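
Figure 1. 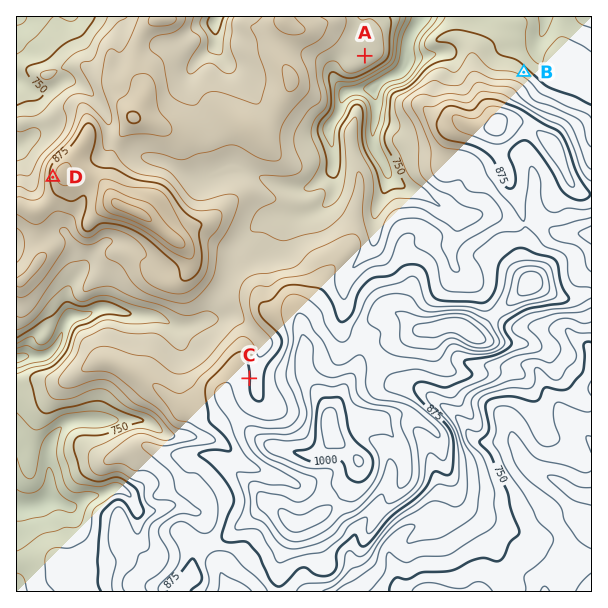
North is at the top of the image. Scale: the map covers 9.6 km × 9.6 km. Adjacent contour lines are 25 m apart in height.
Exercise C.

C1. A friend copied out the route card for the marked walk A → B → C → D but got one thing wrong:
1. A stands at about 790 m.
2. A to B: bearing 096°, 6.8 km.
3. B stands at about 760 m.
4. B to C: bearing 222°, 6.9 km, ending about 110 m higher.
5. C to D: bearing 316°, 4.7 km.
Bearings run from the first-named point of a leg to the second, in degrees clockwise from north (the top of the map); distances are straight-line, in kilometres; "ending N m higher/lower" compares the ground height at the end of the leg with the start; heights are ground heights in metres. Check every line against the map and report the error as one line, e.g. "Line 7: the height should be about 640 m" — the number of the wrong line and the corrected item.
Line 2: the distance should be 2.7 km.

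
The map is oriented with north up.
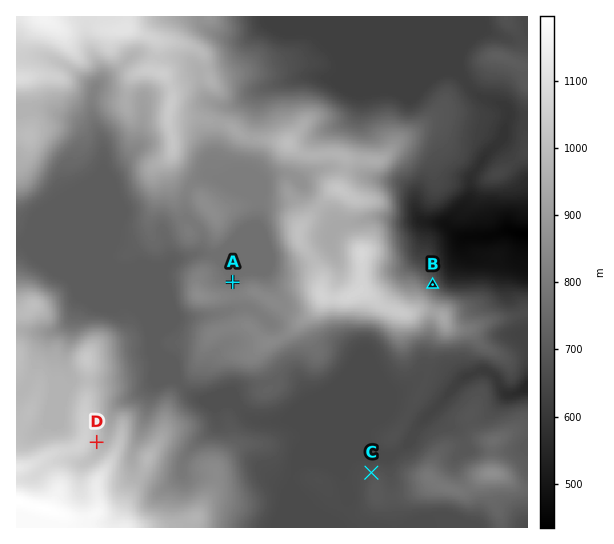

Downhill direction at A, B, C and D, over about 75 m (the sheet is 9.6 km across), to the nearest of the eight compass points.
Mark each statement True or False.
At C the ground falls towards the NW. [True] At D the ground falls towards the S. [False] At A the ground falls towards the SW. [False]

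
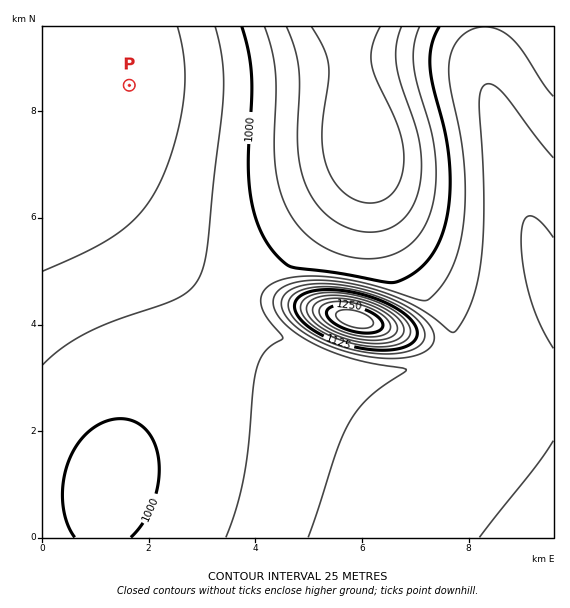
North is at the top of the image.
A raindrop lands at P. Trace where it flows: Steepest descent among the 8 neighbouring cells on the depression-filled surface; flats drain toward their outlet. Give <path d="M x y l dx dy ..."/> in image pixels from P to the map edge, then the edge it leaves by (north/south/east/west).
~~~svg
<path d="M129 85l212 0 2-5 8-16 0-37"/>
exit: north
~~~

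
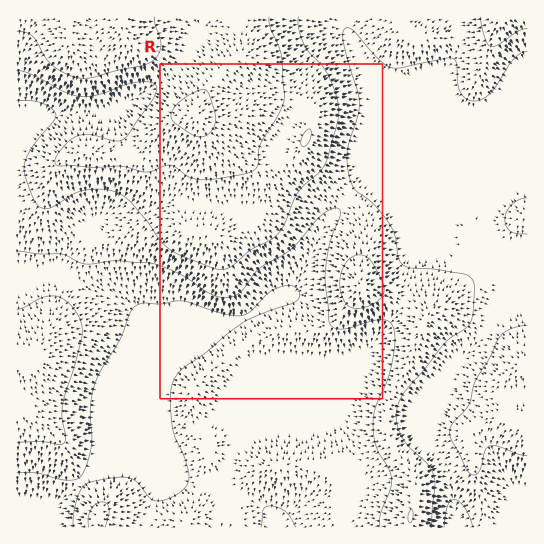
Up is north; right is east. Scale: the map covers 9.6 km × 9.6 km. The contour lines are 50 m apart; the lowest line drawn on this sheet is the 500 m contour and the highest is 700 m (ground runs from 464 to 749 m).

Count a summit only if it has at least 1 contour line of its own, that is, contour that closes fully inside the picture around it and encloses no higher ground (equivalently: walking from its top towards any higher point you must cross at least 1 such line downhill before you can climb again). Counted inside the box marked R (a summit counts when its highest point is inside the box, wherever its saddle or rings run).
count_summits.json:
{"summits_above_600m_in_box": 2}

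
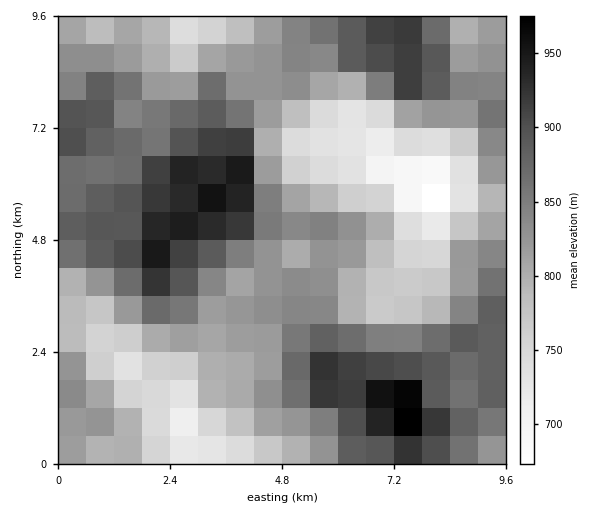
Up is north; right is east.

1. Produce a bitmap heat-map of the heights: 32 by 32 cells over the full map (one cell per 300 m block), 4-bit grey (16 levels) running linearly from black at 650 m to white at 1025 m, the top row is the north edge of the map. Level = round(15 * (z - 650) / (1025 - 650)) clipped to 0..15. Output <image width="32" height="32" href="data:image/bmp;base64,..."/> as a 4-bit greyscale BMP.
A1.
<image width="32" height="32" href="data:image/bmp;base64,Qk12AgAAAAAAAHYAAAAoAAAAIAAAACAAAAABAAQAAAAAAAACAAATCwAAEwsAABAAAAAAAAAAAAAAABEREQAiIiIAMzMzAERERABVVVUAZmZmAHd3dwCIiIgAmZmZAKqqqgC7u7sAzMzMAN3d3QDu7u4A////AHZWZVQzRERVZniamruqiHd3ZnVEMzI0RWZ4mpq8upl3d3d1QzIkRVZ3eJqrzcqah3d3ZUQyRmZ4d4qrze26mZl4dlREM1ZmeImrqr3sqomad3VERENmZneJu7u+65mYmXhkNEREZmZniru7u7upiZlnUzRUVWZmZ5q7qqmaqpmqVlNEVWZXdmeJqpmYiaqqmVZUVWeHZ3Z3iJmIh3iImqlWVGeJl3Z3d3iHdlVVZnmqVlV4mqd2Z3iIh2VFVVZomVZXiKuod2Z3iIdlRVVVZ4lmeZq8uph2d3d3dlVUVWeJiJmqzLqZh3dmaHZlREV4iJqqqry6uZiHZniGZUQ0Z3eaqqq8zLqql3d4h2ZENFZ3mamavMzLu6eIiHd2QyNFZpmZqru7vbuXh3ZVVSIRNGWZmqq7zM3Ll2VUREMhESR1mJmZq8y825ZUREMyEREkdpiImau7q8uFREQzIiIiNHeqmZmZm6y7hEQzMyIzM0V4upmYiKqrqnVEMzMjRERGiKqpiImpmpl2VEMzNFZmV4mpuYeJmJmId3VEM0V4mHiJiJqId3eZd3d3ZVVoq6iIiIeKqHZmmHd3eId3iqu5h3h3iIdmVXiHd4d4mqqrqoZ4d3ZmZlRWdneIeJqqu6l2d3dlZ2VDRVZ3iImqq6uoZnZmZWdlQ0RVZ3iJmqu7qGZ2"/>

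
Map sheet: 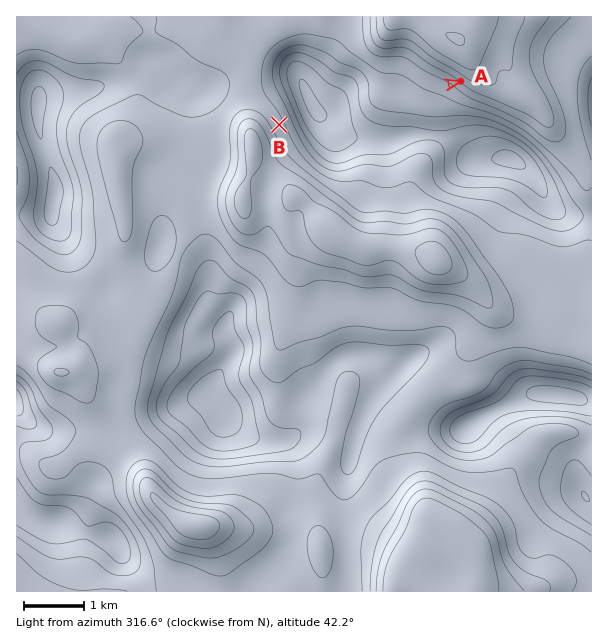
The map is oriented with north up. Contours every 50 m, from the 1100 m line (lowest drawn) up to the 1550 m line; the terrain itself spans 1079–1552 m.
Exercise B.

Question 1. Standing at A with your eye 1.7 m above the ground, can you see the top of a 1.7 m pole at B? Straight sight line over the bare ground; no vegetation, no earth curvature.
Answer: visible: true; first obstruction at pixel None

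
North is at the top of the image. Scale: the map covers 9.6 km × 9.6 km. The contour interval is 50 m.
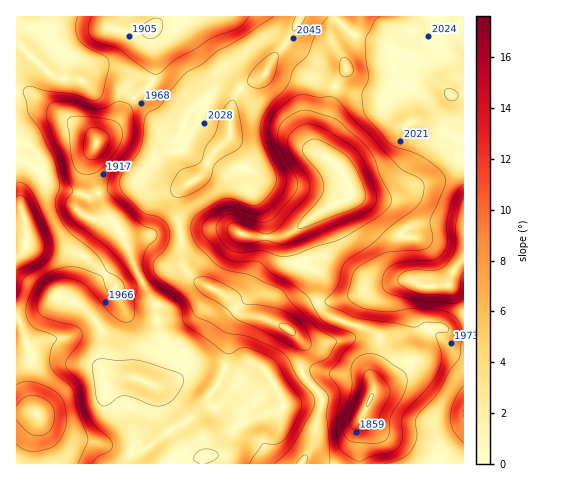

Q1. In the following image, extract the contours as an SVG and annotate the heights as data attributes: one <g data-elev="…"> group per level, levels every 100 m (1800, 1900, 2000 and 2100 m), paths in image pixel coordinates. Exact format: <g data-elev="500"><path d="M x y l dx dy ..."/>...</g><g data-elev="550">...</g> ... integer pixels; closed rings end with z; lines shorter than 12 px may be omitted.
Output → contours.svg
<g data-elev="1800"><path d="M367 407l1-7 4-7 0 6z"/><path d="M298 228l2-7 18-20 5-11 0-8-3-7-14-17-4-7 1-5 3-3 6-4 4 0 24 12 9 8 12 20 4 13 0 6-4 6-8 5-49 19z"/></g><g data-elev="1900"><path d="M200 463l-5-2-1-3 6-7 9-2 8 4 1 2-2 4-11 4"/><path d="M357 443l-6-2-4-2-4-11 1-12 8-28-1-20 3-7 6-5 7-2 8 0 8 3 21 15 3 5 0 8-5 12-11 19-2 17-2 6-4 3-6 1z"/><path d="M102 405l-4-3-2-5-4-28 1-6 4-3 42 0 39 12 5 5 0 7-5 9-6 8-7 4-12 1-21-9-8-1-5 1-11 8z"/><path d="M278 256l-15-5-22 1-10-2-6-4-5-7-4-8 0-6 6-7 8-4 7 1 21 7 11-1 7-5 17-20 4-8 0-7-17-33-2-9 0-8 3-8 7-6 12-6 9 0 28 9 27 24 11 15 6 18 9 18 1 7-3 6-7 7-40 24-47 16-9 1z"/><path d="M84 174l-7-3-4-9-6-38 1-5 5-3 8 0 27 3 8 3 4 4 2 7-1 7-3 8-19 22-7 4z"/><path d="M146 38l-5-6 2-6 9-7 8 0 3 7-4 8-6 4z"/></g><g data-elev="2000"><path d="M78 463l9-21 1-4-11-28-4-21-4-5-14-12-5-7 1-15 6-11-4-4-17-6-5-4-5-10 1-10 7-18 5-8 11-7 14-5 14 1 22 8 3 2 5 14 8 6 5-1 3-11-5-8-12-7-13-19-25-20-9-12-5-16 5-18-5-24-15-33-11-14-6-23 2-4 6-2 15 5 27 3 18 6 6 0 4-3 7-27 1-9-4-5-17-8-9-8-3-12 2-11"/><path d="M329 463l0-17-3-32 2-17-2-5-13-14-3-8 3-5 12-5 4-4 7-13 0-3-20-13-23-22-9-13-5-4-28-13-23-5-12-6-20-20-4-8-1-8 1-7 4-6 24-14 10-2 19 6 7 0 8-4 8-11 4-7 0-7-14-36-2-10 1-10 9-15 17-18 7-19 14-13 8-21 12-17"/><path d="M451 101l-4-2-2-4 0-4 2-2 7 1 4 5-2 4z"/><path d="M273 17l-28 19-28 15-16 14-15 8-14 16-12 17-13 7-2 6-2 19-3 12-17 22-3 10 3 11 16 17 6 4 16 5 8 9 1 8-2 8-4 7-9 8-2 5 1 7 3 6 28 21 12 19 13 6 15 9 25 5 33 16 6 7 10 19 14 17 2 6-1 5-16 30-10 14-13 12"/><path d="M380 17l-6 4-9 19 1 20 3 16-7 19 2 18 26 31 6 3 20 6 12 8 14 12 4 9-16 38 3 18-3 7-9 5-35 2-23 12-6 5-4 4-5 24 3 4 7 5 16 4 17 2 26-4 28 3 7 3 6 5 3 7 1 7-3 25-10 13-12 24-21 23-1 5 2 14-4 11-5 6-5 4-18 5"/></g><g data-elev="2100"><path d="M17 420l12 13 5 2 6 1 6-2 4-4 4-7 1-7-1-7-4-6-4-4-8-3-6-1-6 2-5 3-4 6"/><path d="M290 335l4 0 2-1-4-7-7-4-6 1 2 5z"/><path d="M17 271l21-12 5-6 2-7-4-14-13-29-6-7-5 0"/><path d="M463 197l-3 7-4 19-1 26-8 15-5 4-7 2-21 0-8 1-6 3-2 6 4 6 15 7 35 3 4-2 3-3 2-14 2-5"/></g>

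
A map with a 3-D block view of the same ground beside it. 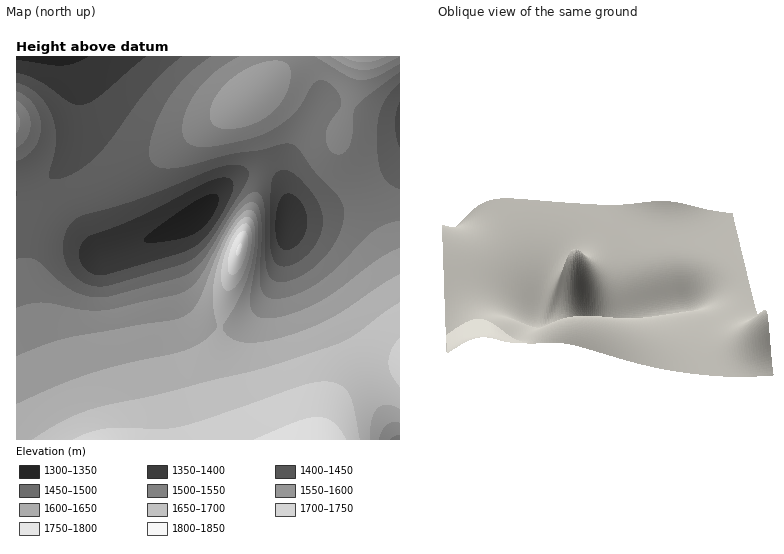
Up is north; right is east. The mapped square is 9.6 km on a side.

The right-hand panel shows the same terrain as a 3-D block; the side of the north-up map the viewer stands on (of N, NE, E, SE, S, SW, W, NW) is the N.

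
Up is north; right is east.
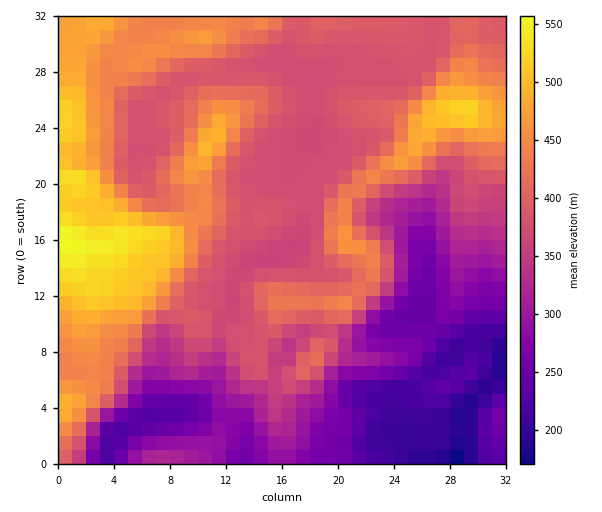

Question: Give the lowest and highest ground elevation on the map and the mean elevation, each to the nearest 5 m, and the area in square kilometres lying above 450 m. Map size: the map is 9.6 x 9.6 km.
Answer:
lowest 165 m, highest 560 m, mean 375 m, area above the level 17.1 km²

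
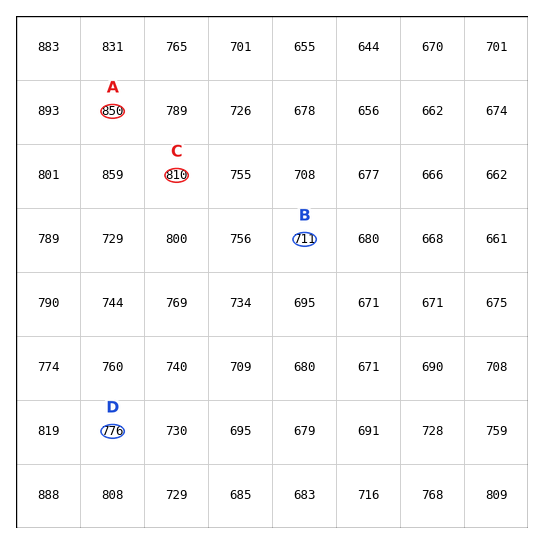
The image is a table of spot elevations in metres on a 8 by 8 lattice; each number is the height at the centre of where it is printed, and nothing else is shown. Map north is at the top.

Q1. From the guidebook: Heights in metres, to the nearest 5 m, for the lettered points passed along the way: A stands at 850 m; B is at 710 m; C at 810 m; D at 775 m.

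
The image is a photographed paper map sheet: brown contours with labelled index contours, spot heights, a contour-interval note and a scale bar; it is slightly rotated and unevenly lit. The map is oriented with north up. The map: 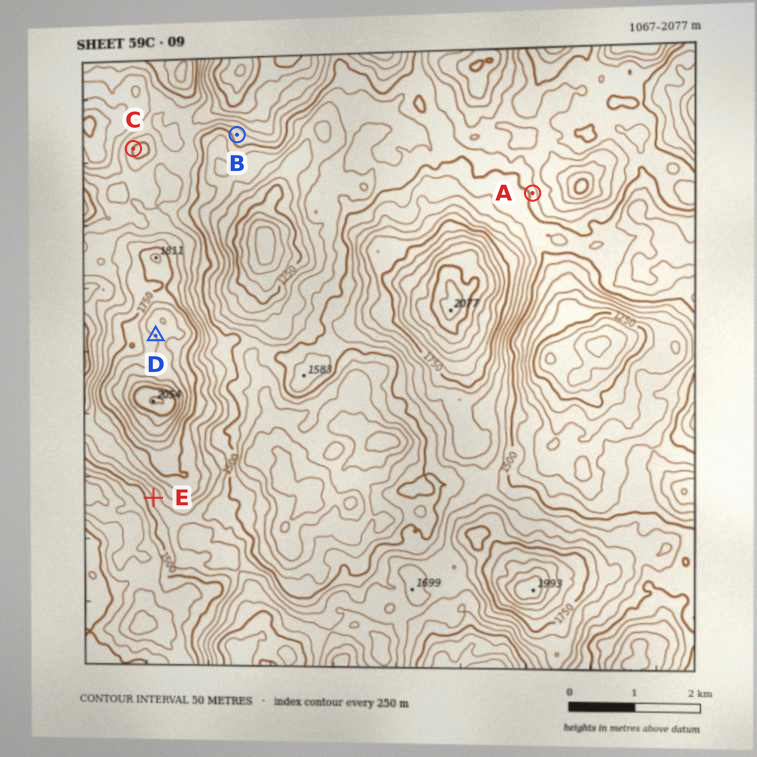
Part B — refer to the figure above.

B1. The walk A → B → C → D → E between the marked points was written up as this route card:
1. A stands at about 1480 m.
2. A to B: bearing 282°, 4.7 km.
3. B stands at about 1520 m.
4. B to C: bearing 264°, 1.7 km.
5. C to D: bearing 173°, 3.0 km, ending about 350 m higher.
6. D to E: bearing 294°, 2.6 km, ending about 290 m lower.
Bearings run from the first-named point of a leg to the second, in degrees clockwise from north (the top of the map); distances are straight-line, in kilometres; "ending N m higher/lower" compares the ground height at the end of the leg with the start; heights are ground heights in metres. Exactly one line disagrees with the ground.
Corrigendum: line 6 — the bearing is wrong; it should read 181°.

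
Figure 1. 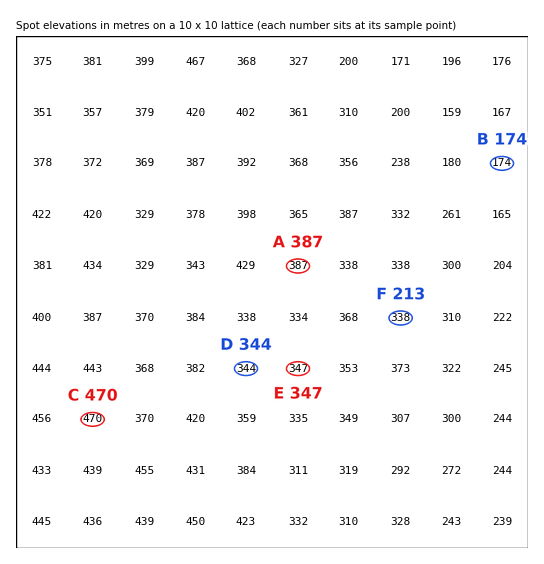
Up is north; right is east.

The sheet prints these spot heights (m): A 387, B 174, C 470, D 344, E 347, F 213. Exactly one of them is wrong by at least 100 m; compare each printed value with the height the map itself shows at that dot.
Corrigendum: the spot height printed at F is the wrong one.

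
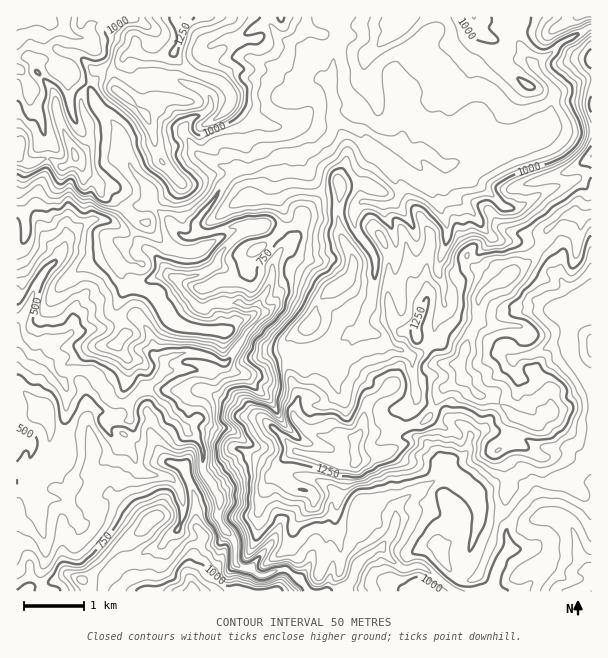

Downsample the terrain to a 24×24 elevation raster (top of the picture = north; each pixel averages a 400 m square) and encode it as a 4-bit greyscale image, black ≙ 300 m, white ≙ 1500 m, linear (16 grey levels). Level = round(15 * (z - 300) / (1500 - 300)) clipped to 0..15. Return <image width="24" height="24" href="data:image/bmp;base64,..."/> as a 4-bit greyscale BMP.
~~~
<image width="24" height="24" href="data:image/bmp;base64,Qk2WAQAAAAAAAHYAAAAoAAAAGAAAABgAAAABAAQAAAAAACABAAATCwAAEwsAABAAAAAAAAAAAAAAABEREQAiIiIAMzMzAERERABVVVUAZmZmAHd3dwCIiIgAmZmZAKqqqgC7u7sAzMzMAN3d3QDu7u4A////AFZ4iJqHdnZ4iJmaq0RXd3h2eIh3iZmZq0RFeGdXiYiHiZmaqjNEV3ZIqqmHiZmqqjNERFVIu7upiImqqjM0NFRpvN3cqZu7ujMzNDNovN3cy6vMyjMzIyNZrMvczMzd2zIiIjRGe7rNvd3MyiEjQyI0eqqrve28uhIkVERUeqmavN3MqiM0VWVUSLqau83LqjREZlRFRququ87bqkNWZlVWVoqqqs3tu1RGd2ZWZXqaqru9zGVWeGZmZnmZmYmr3Xd5h5hod3mIh3iavJmpiKhmd3mHZmeJrKm5ipd3dmd2Znd3epmZm5mYd3Znd3d3eYmZu7qpd3Z3d3d4eoiKuqqpd2Z3d3iIioiJu8qZh3eHd4iIm3eIqsupiHd4h4mJqg=="/>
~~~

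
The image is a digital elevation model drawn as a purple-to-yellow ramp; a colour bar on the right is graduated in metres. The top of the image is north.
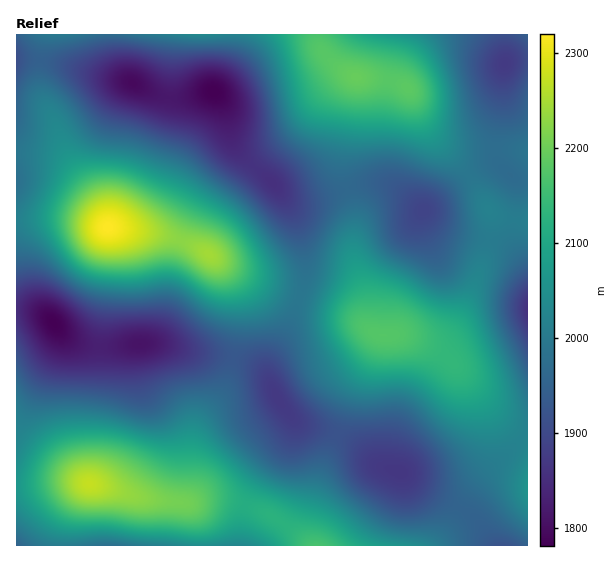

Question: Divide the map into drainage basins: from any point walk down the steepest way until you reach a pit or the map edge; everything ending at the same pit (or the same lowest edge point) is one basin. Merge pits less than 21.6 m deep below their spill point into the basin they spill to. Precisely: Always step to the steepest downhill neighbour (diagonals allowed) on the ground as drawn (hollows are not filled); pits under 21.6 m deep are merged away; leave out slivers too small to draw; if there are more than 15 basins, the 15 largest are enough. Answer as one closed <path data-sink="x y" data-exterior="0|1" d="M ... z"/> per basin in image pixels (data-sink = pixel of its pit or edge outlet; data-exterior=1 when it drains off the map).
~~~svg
<path data-sink="54 323" data-exterior="0" d="M61 218l-45 3 0 264 66-3 60 16 43 4 4-7 3-12 0-30 4-22 7-14 21-26 9-30 6-29 0-31-6-17-8-13-12-14-12-8-22-10-26-6-48-6-23-6z"/><path data-sink="214 92" data-exterior="0" d="M317 34l-142 0-3 14-3 49-10 39-12 31-16 32-11 17-11 11 44 6 26 6 22 10 22 16 28 14 31 14 63 20 22 16-3-36-11-37 2-40-12-45 1-23 7-29 5-42-21-12-12-13-6-11z"/><path data-sink="399 472" data-exterior="0" d="M405 335l-26 1-4 12-24 44-12 39-14 29-17 59 0 17 5 10 120 0 16-18 24-40 18-18 8-4 7 0 22 9 0-35-35-29-28-35-19-19-17-11z"/><path data-sink="277 397" data-exterior="0" d="M221 262l-2 2 13 17 7 20-2 40-12 47-22 29-7 14-4 22-1 36-4 11-6 3 40-4 36 10 30 17 24 20-4-18 12-48 20-49 12-39 13-23 16-34-9-4-26-18-76-26z"/><path data-sink="423 211" data-exterior="0" d="M357 77l-13 71-1 23 12 45-2 40 11 37 1 28 6 10 10 4 28 0 14 4 18 0 6-4 8-8 21-44 13-47 2-23-22-37-42-51-18-36-6-4-17-6z"/><path data-sink="505 64" data-exterior="0" d="M527 34l-209 0-1 7 6 11 26 22 9 4 28 1 21 8 20 38 42 51 19 33 5 5 9 4 25 3z"/><path data-sink="133 83" data-exterior="0" d="M174 34l-128 0-2 3-5 38 4 25 13 24 7 23 9 18 25 38 12 24 11-11 11-17 16-32 12-31 10-39z"/><path data-sink="527 309" data-exterior="1" d="M491 213l0 16-8 34-12 33-16 31-8 8-6 4-32-2 37 20 19 19 28 35 34 28 1-218-21-2z"/><path data-sink="17 545" data-exterior="1" d="M221 499l-16 0-18 5 8 7 2 5 5 30 107-1-10-10-24-17-18-9z"/><path data-sink="107 545" data-exterior="1" d="M90 483l-9 8-12 20-6 18-1 17 139-1-2-25-4-9-6-6-8-3-39-4z"/><path data-sink="502 545" data-exterior="1" d="M506 466l-7 0-8 4-11 10-16 21-15 27-15 18 94-1 0-69z"/><path data-sink="17 60" data-exterior="1" d="M45 34l-29 1 0 117 26 2 16 4 18 17 9 11 0-2-13-19-9-18-7-23-15-28-2-21z"/>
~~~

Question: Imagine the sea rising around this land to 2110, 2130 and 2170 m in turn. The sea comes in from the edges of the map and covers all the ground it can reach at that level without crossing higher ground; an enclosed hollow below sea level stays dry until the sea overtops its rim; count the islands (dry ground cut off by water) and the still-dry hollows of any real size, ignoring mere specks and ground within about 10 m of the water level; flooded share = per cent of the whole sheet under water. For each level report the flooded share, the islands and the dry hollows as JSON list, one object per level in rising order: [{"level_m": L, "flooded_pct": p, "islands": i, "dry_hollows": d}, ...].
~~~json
[{"level_m": 2110, "flooded_pct": 79, "islands": 2, "dry_hollows": 0}, {"level_m": 2130, "flooded_pct": 83, "islands": 3, "dry_hollows": 0}, {"level_m": 2170, "flooded_pct": 91, "islands": 3, "dry_hollows": 0}]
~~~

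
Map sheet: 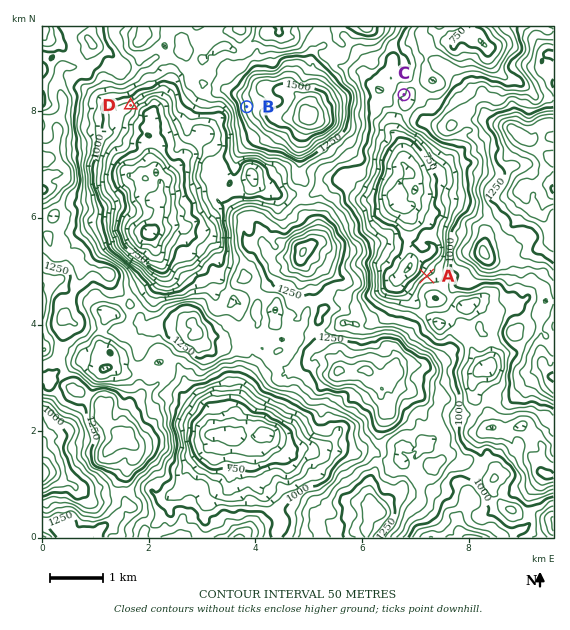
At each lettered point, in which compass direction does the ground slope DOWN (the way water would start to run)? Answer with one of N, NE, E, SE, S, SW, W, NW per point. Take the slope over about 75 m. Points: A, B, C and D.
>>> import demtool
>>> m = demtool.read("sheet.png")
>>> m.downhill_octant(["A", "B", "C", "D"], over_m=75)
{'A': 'NW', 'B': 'W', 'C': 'SE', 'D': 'SE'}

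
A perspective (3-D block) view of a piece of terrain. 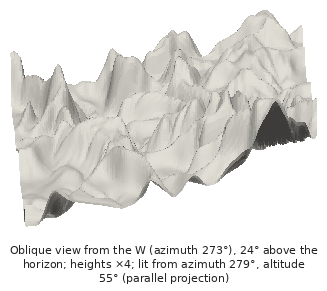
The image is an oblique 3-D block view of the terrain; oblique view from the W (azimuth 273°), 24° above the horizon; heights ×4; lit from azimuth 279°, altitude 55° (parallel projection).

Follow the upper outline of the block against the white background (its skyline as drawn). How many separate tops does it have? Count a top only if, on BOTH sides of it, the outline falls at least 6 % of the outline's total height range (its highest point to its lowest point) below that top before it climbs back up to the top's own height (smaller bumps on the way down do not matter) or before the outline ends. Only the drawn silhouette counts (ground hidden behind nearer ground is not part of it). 5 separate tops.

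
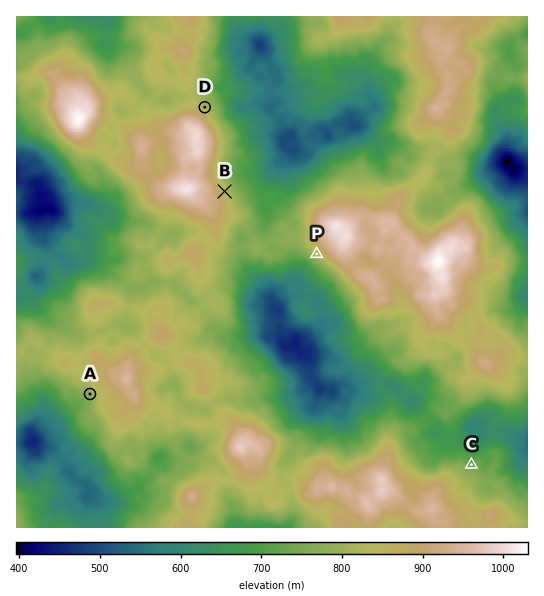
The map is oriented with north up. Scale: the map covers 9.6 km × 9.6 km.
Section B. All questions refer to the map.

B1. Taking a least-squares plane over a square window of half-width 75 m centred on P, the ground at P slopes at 27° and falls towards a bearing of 226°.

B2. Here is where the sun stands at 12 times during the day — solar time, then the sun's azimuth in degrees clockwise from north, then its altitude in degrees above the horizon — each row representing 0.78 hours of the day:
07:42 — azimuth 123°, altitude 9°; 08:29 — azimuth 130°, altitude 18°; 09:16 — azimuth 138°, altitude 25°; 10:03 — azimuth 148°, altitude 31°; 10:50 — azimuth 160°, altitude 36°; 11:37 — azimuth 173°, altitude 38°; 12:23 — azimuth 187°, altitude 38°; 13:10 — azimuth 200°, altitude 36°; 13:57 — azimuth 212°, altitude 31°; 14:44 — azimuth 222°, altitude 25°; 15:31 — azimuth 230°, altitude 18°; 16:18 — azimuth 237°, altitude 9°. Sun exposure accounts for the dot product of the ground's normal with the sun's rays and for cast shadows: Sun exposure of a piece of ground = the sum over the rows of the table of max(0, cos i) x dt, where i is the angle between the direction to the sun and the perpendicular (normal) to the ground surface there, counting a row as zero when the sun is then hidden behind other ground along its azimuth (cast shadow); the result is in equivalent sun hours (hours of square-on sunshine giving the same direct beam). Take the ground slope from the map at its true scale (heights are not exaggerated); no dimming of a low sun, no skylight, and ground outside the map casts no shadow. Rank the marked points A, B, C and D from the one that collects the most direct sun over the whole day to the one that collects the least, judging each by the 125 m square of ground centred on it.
A > B > C > D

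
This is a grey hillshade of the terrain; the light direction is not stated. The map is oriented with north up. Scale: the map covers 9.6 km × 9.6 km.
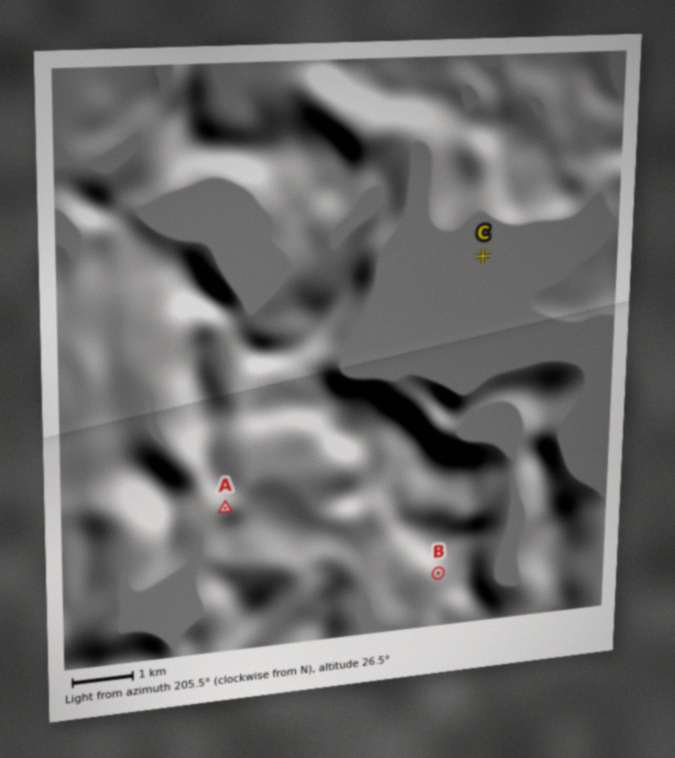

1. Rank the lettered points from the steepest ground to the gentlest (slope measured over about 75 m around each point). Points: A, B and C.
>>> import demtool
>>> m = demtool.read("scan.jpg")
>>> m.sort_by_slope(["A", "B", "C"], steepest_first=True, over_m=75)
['B', 'A', 'C']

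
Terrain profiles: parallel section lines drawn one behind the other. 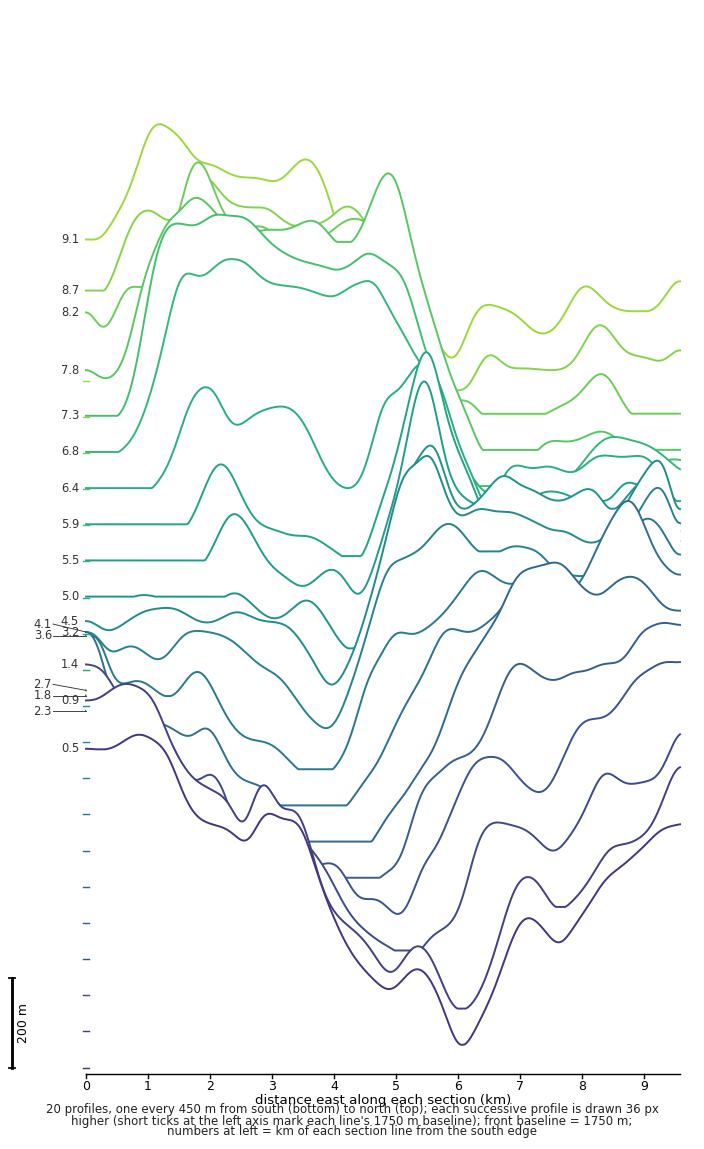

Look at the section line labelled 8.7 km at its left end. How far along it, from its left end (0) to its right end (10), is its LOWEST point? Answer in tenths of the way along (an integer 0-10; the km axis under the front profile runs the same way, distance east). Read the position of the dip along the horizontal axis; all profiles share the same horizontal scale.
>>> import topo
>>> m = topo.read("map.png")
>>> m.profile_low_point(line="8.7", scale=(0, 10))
6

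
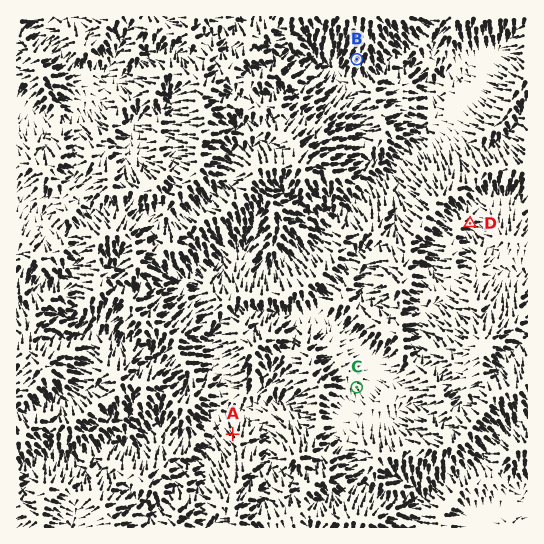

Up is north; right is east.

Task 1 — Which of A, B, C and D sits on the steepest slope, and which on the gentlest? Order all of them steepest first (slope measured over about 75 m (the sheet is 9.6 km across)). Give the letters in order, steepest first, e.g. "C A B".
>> B A D C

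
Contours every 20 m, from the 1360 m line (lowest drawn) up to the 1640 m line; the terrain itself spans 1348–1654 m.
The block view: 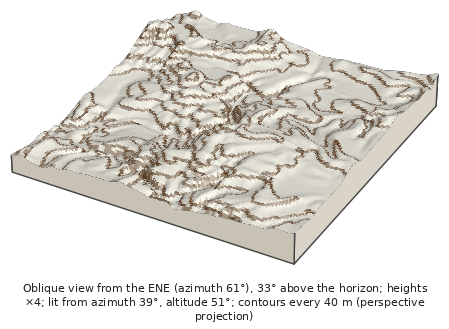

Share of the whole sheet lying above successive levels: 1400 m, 90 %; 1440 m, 81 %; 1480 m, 64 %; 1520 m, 41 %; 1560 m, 25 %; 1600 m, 9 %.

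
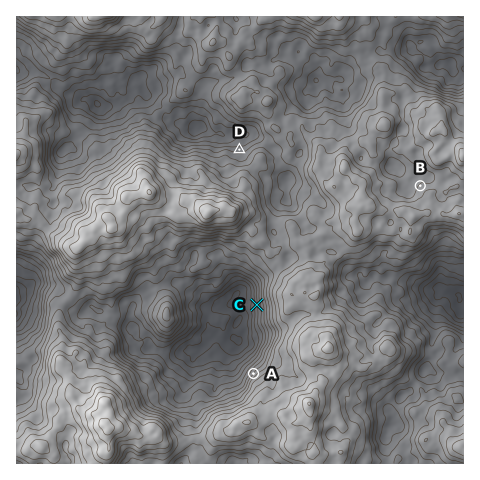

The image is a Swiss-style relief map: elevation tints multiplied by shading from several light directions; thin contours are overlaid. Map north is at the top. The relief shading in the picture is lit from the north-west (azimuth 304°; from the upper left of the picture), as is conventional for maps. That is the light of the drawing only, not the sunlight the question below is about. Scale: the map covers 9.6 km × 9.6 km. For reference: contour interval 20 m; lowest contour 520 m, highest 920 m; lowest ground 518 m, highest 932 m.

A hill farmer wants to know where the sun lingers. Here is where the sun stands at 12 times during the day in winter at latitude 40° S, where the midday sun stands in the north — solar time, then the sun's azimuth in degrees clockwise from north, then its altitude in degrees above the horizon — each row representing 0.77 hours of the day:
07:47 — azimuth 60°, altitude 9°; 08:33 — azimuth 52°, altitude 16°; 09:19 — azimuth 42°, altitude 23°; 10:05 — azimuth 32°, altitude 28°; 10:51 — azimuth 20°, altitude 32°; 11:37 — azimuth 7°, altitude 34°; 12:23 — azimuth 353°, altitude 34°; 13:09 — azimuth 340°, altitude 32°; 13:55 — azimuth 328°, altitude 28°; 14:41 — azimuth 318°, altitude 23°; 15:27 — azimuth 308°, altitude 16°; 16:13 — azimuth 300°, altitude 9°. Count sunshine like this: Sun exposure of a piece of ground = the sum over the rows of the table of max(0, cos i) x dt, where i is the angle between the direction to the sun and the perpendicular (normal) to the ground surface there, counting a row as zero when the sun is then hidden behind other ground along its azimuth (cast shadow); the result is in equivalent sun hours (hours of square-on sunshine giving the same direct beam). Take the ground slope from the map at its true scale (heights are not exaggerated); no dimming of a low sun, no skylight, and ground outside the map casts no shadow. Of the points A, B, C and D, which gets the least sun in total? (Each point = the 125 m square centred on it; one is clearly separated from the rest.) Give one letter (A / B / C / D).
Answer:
C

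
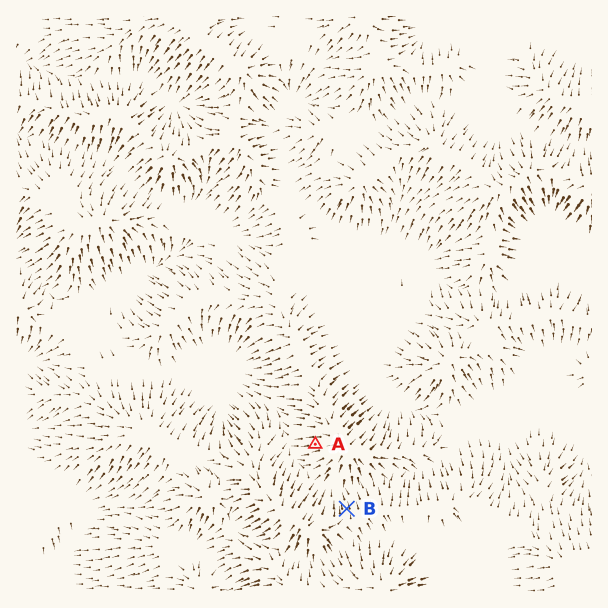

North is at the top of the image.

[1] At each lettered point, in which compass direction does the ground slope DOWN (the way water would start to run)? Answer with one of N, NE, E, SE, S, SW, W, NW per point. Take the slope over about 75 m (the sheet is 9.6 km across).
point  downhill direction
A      W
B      N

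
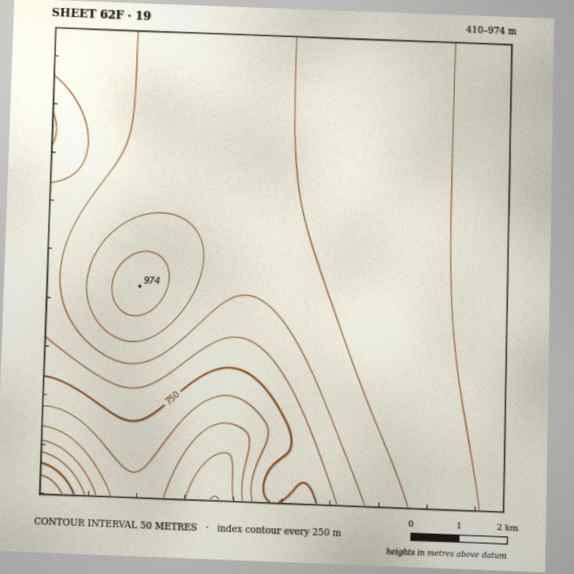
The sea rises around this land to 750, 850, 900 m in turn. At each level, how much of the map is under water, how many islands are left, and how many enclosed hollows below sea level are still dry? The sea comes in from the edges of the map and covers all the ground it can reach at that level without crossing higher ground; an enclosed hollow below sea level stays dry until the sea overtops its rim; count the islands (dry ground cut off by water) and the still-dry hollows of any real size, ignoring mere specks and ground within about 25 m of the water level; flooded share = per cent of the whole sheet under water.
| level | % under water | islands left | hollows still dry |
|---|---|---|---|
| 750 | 12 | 0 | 0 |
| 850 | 28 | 0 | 0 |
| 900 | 56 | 1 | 0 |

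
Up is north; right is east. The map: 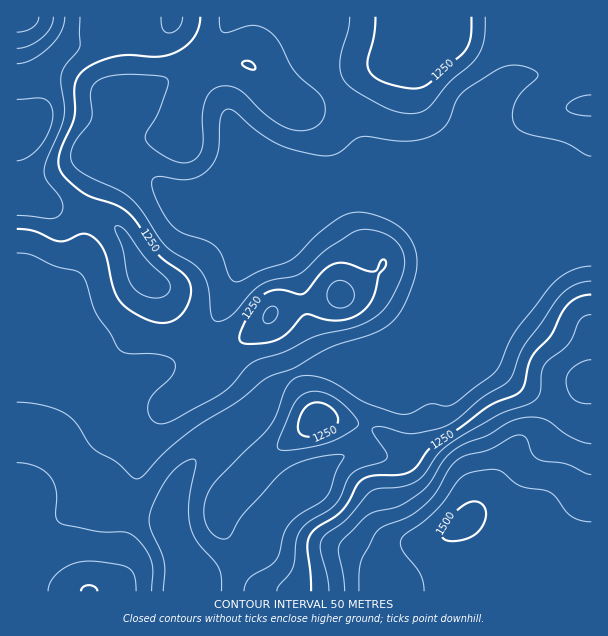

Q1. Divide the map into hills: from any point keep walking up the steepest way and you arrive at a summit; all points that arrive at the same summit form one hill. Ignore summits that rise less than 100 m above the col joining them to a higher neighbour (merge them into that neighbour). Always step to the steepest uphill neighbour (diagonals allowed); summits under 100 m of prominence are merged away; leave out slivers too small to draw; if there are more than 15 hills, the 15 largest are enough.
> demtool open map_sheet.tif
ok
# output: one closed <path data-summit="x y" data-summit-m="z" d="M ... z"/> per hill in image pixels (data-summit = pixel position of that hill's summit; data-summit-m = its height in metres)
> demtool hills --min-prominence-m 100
<path data-summit="17 17" data-summit-m="1471" d="M321 16l-305 1 0 414 28 8 15 9 22 30-1-11 28-36 10-29 8-13 15-15 36-13 25-22 21-31 16-36 57-25 19-21 27-18 11-3 13 0 24 7-28-63-8-29-29-42 0-40z"/><path data-summit="465 522" data-summit-m="1516" d="M591 259l-9 0-16 5-251 104-15 2-21 12-19 26-11 12-33 20-28 27-12 21-6 19-1 15 3 12 15 32-3 25 407 1z"/><path data-summit="341 294" data-summit-m="1320" d="M366 205l-13 0-20 7-18 14-19 21-30 12-30 16-13 33-21 31-25 22-36 13-15 15-8 13-10 29-28 36 2 10 8 10 24 11 9 12 39 7 6 3 8-32 12-21 28-27 33-20 11-12 19-26 21-12 15-3 51-21 21-10 15-13 10-17 10-25 0-33-6-14-14-14-22-12z"/><path data-summit="447 17" data-summit-m="1297" d="M521 16l-199 1 3 21 0 40 29 42 8 29 28 63 12 8 14 14 6 14 2 24-7 26 11-11 6-12 82-195 4-24z"/><path data-summit="89 591" data-summit-m="1253" d="M18 432l-2 0 1 160 167-1 3-25-20-48-44-8-9-12-24-11-31-39-15-9-15-6z"/>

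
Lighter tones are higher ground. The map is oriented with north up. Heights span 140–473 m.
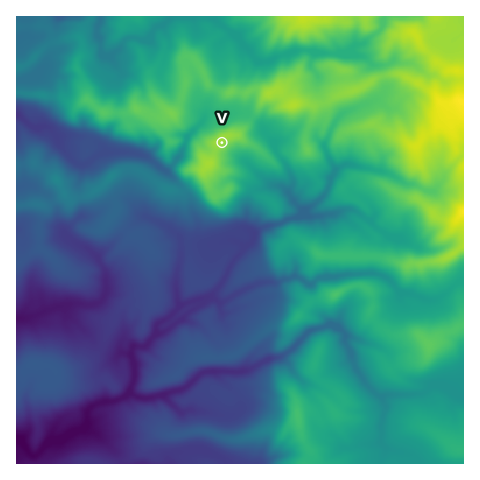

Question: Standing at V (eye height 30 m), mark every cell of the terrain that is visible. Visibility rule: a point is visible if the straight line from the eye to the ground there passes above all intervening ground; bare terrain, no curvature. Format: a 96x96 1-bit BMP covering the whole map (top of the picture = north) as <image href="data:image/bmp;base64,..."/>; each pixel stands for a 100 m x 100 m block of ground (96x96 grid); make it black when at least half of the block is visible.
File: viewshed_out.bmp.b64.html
<image width="96" height="96" href="data:image/bmp;base64,Qk2+BAAAAAAAAD4AAAAoAAAAYAAAAGAAAAABAAEAAAAAAIAEAAATCwAAEwsAAAIAAAAAAAAA////AAAAAAAf//8AAAAADD4B/gAH///AAAAAAFwB+AAD///gAAAAAAABwD8A//+AAAAAAeABgD8AP//gAAAAAMABwD8AD//4AA+BgIABwH8AAHwf+H/xwAAB4P8AAD3/////wAAB//8AAB//////+AAB//8AAB//////+OAB//wAAA//7///+P+J//AAAA//gP////4N/8AAAAfgAP////5/8ACAAAOAH///////gADAwAGAD///P//8AADP/QGAA///P//4AADv/8/gAHH//j/wAAD///++AAD//D/4AAD//D8f4AA/+AecAAD/8AAf8AAf/AMfgAD/8AAf+AAH/wIf8AD/4AAP/AABnwAc/gD/wAAP//wAD4AA/wD/wAAP//8AA4AA/wD/gAAD//+AAcAA/4D/AAAB///jgMAAP4D/AAAAeP/xwOABv+D+AAAAED/5wAAD//D+AAAAAAP+wAAH//z8AAAAAAD/wAAH///4AAAAAAB/4AAAH/8IAAAAAAA/+AAQD/8AAAAAAAA//AAQD/6AAAAAAAAf/AAYD8CAAAAAAAAf/gAYAACAAAAAAAAf//AAAADAAAAAAAAf//gAAADAAAAAAAAP//44AADAAAAAAAAGGH/8AADAGAAAAAAAAAAAMADAeAAAAAAIAAAAMADg/AAAAAAOBgAAcADg+AAAAAAPBwAA8gDx+AAAAAAPhwAD/+Dz+AAAAAAPh/////j/8AAAAAAPz/////7/4AAAAAAP/////8f/wAAAAAAP/////+HvwAAAAAAH///9//DPwIAAAAAH////j/jPw8AAAAAB////z/w+D8AAAAAAH///z/wGH8AAAAAAA///z/4CHMAAAAAOBwP3x8+DHOAAAAAPB8B358/+HfAAAAAfmHBv///8HfAAAAA/3D///h+QP/gAADA//h///D8APfwAADx//w///n8Aef4AAH//34///w8AfR8AAHZ/T4//PweA/w+AADD/j4f/+wOb/w/AAL//jwP/+wOf/8/gAf//HgB//gOf//+AAP//PAAd/gEf/wAAAP/+PgA5/AAf/AAAgf/8fgB5/AAf4AAAwf/4/gD7/AA/gAAA4//x/A7//AB/AAAA8f+D/B7/9gR/AADp8P8D/A//5gxwAAD7/eMD/k//5/wAAAD3/+AD/8f+x/wAADH///hj/+P4T/gAAD///////2H8D/sAAD5//////yD8P/8AABh5////8yB///8AAcBzP///8B///+8AAYBDH///4B/f/+IAAQAGH///wA/H/8AAAAAEH/A4gAeB/8AAAAAED8AAAAAwfkAAAAAED8AAAAAQeAAAAAAMH8AAAAAA4B8ABAAIH+AAAAAAAH4ABAAAHyAAABgAAPAABAAwHiAAAAAAH8AABgAwHHAAAAAAH8AAAAAwAHAEAAABPwAAAgAAAHgPwAADfgAAAwwAAHgf/AAD/gAABwYAAHg//4AD/AAAAwPgAPg//4A7+AAAA4PwAMd////78AAAAYPwAA////9hwAAAAIHwAB///+RggAA="/>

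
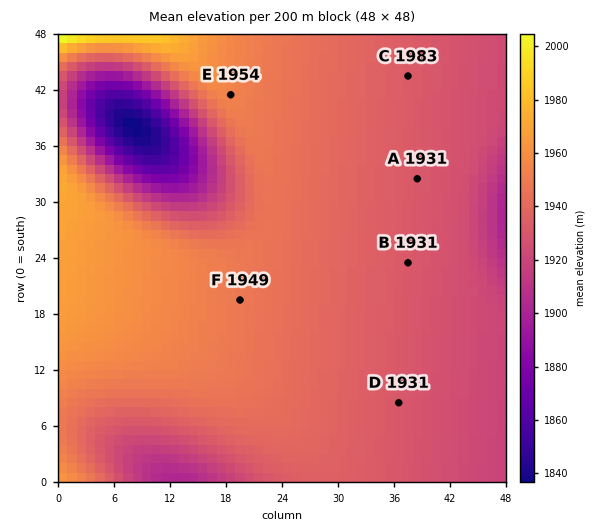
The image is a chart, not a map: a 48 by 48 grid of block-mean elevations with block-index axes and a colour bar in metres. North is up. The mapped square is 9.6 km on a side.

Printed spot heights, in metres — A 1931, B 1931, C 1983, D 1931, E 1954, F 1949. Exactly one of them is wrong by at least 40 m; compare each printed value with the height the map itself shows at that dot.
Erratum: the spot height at C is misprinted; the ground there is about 1933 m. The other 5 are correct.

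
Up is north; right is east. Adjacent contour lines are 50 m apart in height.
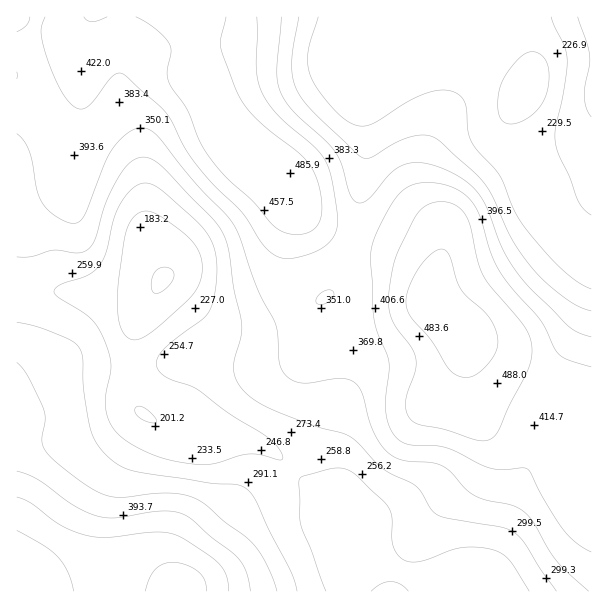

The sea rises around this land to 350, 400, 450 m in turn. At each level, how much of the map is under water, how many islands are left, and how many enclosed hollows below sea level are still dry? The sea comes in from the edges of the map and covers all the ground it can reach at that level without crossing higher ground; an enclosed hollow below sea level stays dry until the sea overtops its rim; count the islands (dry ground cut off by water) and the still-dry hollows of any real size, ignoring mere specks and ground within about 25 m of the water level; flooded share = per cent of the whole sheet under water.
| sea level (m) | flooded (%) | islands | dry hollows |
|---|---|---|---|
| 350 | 53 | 0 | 0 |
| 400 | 71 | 0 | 0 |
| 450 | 86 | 1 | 0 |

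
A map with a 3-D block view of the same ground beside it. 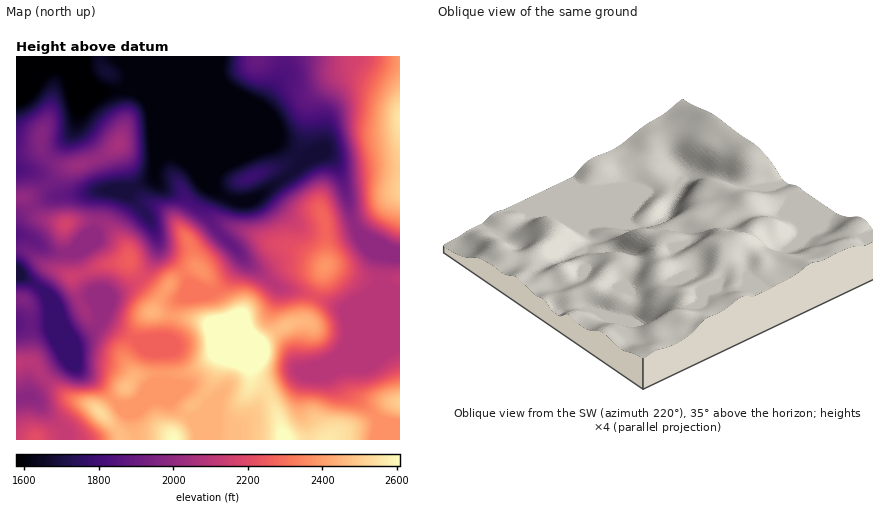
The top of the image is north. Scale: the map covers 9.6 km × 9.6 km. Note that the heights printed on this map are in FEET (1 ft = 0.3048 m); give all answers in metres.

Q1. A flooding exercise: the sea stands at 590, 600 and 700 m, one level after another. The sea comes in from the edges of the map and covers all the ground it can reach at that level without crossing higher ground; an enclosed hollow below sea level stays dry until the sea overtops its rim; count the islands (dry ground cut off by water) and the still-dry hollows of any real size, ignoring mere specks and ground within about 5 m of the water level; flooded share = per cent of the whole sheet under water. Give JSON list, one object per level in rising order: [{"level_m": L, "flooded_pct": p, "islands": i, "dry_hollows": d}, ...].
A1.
[{"level_m": 590, "flooded_pct": 36, "islands": 1, "dry_hollows": 0}, {"level_m": 600, "flooded_pct": 38, "islands": 1, "dry_hollows": 0}, {"level_m": 700, "flooded_pct": 74, "islands": 1, "dry_hollows": 0}]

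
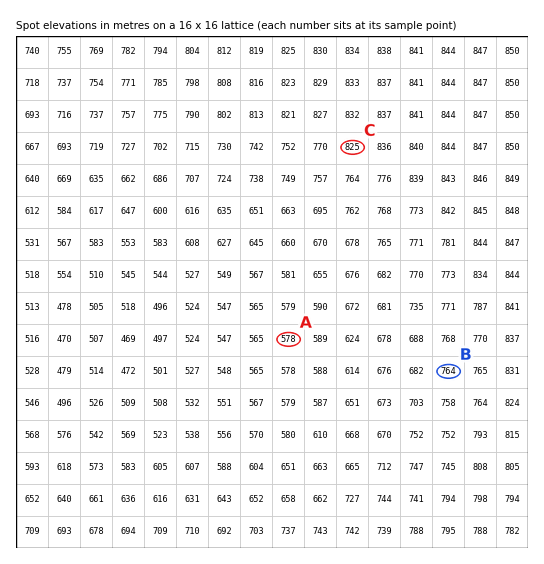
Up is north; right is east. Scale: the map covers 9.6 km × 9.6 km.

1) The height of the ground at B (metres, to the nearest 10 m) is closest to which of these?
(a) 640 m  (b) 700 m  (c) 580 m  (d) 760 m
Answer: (d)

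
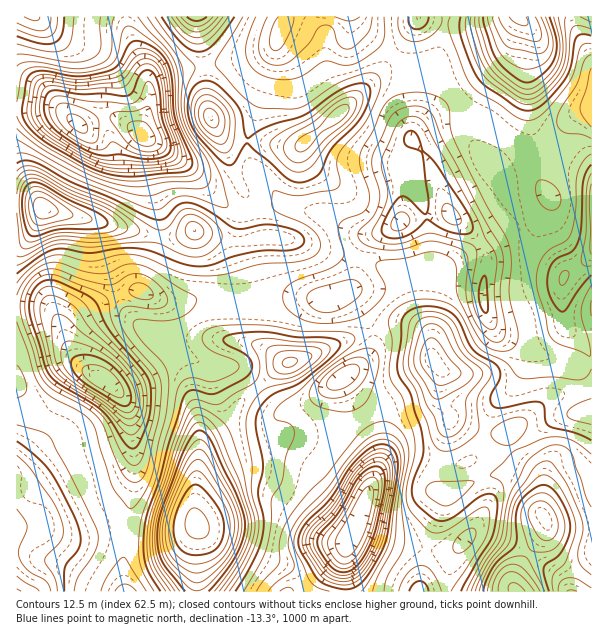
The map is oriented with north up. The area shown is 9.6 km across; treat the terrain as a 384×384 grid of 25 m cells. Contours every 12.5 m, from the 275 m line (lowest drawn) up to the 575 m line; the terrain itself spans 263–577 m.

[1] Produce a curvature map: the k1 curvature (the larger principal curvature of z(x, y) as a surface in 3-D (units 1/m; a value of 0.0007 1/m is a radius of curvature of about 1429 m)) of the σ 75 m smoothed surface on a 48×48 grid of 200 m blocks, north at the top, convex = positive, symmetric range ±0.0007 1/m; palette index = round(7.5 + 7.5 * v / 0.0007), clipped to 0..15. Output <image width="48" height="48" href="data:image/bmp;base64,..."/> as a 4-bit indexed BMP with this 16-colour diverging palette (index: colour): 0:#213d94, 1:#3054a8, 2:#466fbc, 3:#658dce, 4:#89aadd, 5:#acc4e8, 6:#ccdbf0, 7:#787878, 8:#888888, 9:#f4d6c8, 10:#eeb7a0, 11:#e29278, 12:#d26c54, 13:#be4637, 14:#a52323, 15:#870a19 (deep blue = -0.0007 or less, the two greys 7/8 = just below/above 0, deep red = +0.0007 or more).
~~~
<image width="48" height="48" href="data:image/bmp;base64,Qk32BAAAAAAAAHYAAAAoAAAAMAAAADAAAAABAAQAAAAAAIAEAAATCwAAEwsAABAAAAAAAAAAlD0hAKhUMAC8b0YAzo1lAN2qiQDoxKwA8NvMAHh4eACIiIgAyNb0AKC37gB4kuIAVGzSADdGvgAjI6UAGQqHANu5h4mIiIrduIeIes3d7KicqIm8zcqXm5iZh4iJmZvLyYiJnOt2rtmal4iL3KmIq3eIiIiIm8y6y5iJvcdDWuuZl3iK3amZmHiIiIiIm92qzamJvIVFZ92oiHd4vLq6h4iJmYiIiu2pvbqYu3Vmds+4mXdmi6rLmIiZiIiImv6ZrLuYvJeId6+4mod3jLrLqYiZiHiIid+pvLqYrMqod5/Zmqh3i8vKmHiYiHiIiL/KvKd3is3Id376qaqHi8zJh3iYiIiIh4/rupd3ia3pZWv8mZupmqzJh4mIiImYd339uJmIiJv8VWr9mImqmIy4iJmIiImYd4v+p4mIh4nflmncqHd4iJqoiYiIeJqYiIr/p4iIh4i+2Ym7qYd4iIm6qYiIiKuYiInvqIiIiIiL3KqoqpiIiIiamIiIibypmYjvqJh4iIiJvLuXm6mZqpiIiHeInO2oiojtmahniImYmZmIqqmImql3d4ib79p2e5namrp3iJmqmId5upl3eJqYd5vO64hleprIeb23iZh5qodoyomHd4iZmazKh2ZmmqqoZ4rcqpdWipmIu6qpmIiIic2Wd2Znq7mId2ad/rhmaImqy83tuHeIeMx2eHd5zKiIh2ec///ZiYiby7qJqYeHeduIiImbyoiJq8zdut//yoeLy6hmiYiIm8mIiZmsuYiZu7upd4mruYeLy6iHiYiaq7d4iJq8upiIiIiIiId4mZmsy6l3ioeKqqZnd4m7mIiIiIiIiHZ3iImqqrlnmoebmpVWeIm5Z4mIiIiIiHd3d4iIiapoqoibmqZWiZqXV5mHiIiIiHeHd4iIiKp4qoirq7d4mpmIeIiIiId4iIiIiJmIiKp3moibrOiIiZh3d4iZmId3iImZmruqmaqHi4iavfxleZh3iZmqmZmYmqmZmqq7qruni5iHjP+WeZrN3cvMu7zMzKmIiYZ5qYmoqoiHeM/c3///26vduXiZmYiImoVZt2eKqYiHd7////7Kh3vamHiIiHeIm5ZqtmebmIiHeM//26mIh4upiImHiHeImqmbmHiqmId3eO/pd4iaq7qZmZmIiYiZmpmaiIm5iId3if+neaqqvcuqmqh4mpmYmYiJiImpiIiIityYvJd5mJmJrJd4m6mHmWeJh4qoiIiIirusuGepZGmpzpiavLh3iXiIiJqYiIiIicy5dnrHRFm7/pmrvet3iYh3iamIiIiIisp2ZnynZ4m+/IiZmu/ZiIdmiaiIiIiIm7hmZpqHeavP+5iIh47/qIh3iZiHeJmIm7hWaJiKmJvf6ph4d3jf6YiYmYiHebqIirhmiYecl33uyId4h3ic/JmZmIiIeduYiqlnmonKZn7bqHiJmIiIrKiIiIiZm8ypmZqs3dzIVI7KmImYiIiIiZiIiIiZu6zKl5q8zMy6h6y6h4mGeImXeJiId3iKuovriIirqZqqqqq7mIl2eImHeJmYh4iKuYz6h4rLmJmJqonMmImHeImYh4mqmImJua/Zh73Kh5l4iIrdqIiGaKvMqYisqZq7u92oiQ=="/>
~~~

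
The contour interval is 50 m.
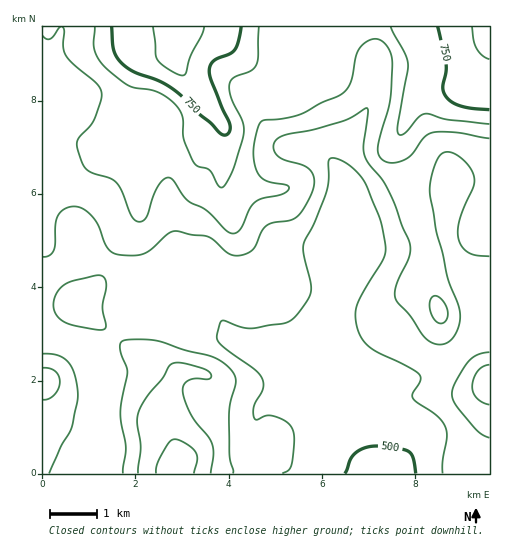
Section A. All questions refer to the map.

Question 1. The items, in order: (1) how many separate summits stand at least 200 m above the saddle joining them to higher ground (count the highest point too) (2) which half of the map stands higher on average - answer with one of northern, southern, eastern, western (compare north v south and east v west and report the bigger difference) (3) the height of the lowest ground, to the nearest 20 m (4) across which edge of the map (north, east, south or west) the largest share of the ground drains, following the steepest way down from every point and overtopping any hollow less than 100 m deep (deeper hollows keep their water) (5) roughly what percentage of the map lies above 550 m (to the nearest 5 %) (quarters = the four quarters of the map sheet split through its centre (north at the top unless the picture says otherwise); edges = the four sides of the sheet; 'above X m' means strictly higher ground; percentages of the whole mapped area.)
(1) There is 1 summit with 200 m or more of prominence.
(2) Taken as a whole, the northern half is higher than the southern.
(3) About 500 m is the lowest elevation on the sheet.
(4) Most of the ground drains across the southern edge.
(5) Roughly 85 % of the ground is higher than 550 m.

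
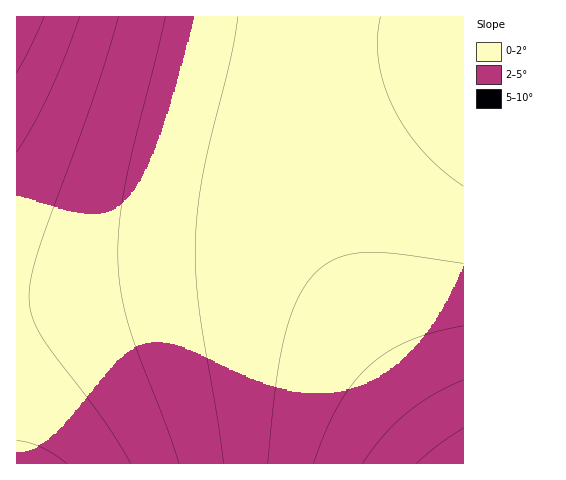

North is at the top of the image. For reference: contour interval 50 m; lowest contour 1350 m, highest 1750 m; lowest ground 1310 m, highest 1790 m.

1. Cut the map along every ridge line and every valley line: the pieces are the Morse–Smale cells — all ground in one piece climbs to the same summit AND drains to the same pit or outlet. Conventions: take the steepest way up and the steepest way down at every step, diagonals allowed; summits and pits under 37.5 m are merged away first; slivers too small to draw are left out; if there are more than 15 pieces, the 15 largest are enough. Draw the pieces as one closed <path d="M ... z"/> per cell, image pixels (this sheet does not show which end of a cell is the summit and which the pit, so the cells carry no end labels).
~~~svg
<path d="M305 16l-288 0-1 286 25 0 102-16 53-6 49 0 35 7 24 10 24 18 52 55 69 90 4 4 9 0-96-145-23-43-21-51-14-53-6-48 0-68z"/><path d="M245 280l-49 0-25 2-130 20-24 1-1 160 436 0-84-107-40-41-19-14-19-11-23-7z"/><path d="M463 16l-157 0-4 40 0 68 3 34 11 49 10 31 20 45 30 53 87 128z"/>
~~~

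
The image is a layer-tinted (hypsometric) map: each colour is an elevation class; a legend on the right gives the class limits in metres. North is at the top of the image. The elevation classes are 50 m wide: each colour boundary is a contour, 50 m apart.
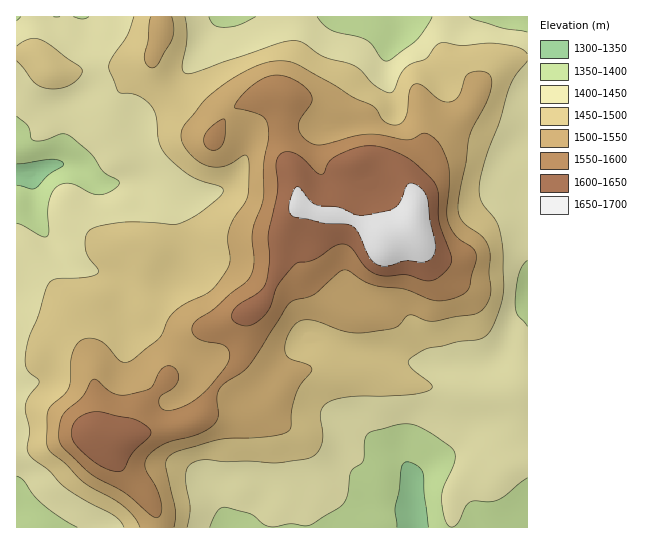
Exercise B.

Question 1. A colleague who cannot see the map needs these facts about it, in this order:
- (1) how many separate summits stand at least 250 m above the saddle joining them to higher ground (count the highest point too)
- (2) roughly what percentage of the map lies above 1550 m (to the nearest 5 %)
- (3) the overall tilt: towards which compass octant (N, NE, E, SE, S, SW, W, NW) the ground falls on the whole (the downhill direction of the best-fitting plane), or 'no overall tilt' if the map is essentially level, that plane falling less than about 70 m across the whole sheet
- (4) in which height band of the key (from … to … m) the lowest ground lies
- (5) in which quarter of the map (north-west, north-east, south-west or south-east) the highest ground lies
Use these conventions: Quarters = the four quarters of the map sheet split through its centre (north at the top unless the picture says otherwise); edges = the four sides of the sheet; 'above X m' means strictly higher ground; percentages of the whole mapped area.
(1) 1 summit rises at least 250 m above its surroundings.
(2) Roughly 20 % of the ground is higher than 1550 m.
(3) On the whole the map has no overall tilt.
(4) The lowest ground lies in the 1300–1350 m band.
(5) Look to the north-east quarter for the highest ground.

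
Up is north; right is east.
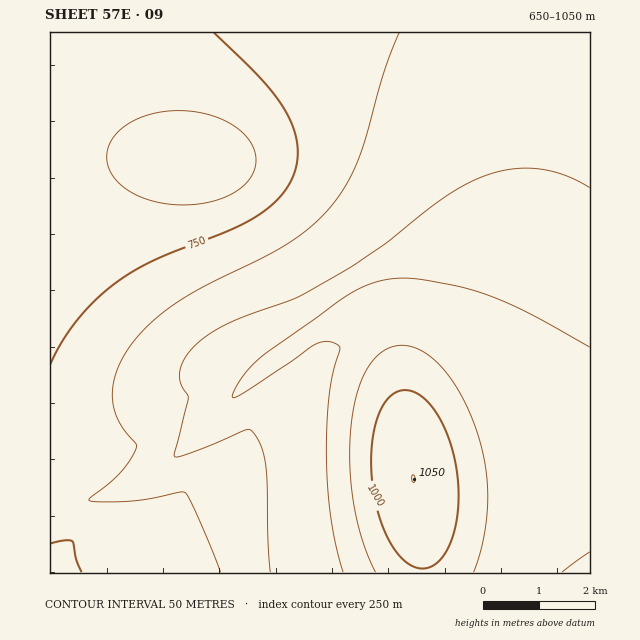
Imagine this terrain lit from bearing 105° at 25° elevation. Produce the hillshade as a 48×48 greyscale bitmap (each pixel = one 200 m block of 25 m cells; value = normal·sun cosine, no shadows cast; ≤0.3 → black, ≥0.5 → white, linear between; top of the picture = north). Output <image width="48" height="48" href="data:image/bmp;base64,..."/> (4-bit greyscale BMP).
<image width="48" height="48" href="data:image/bmp;base64,Qk32BAAAAAAAAHYAAAAoAAAAMAAAADAAAAABAAQAAAAAAIAEAAATCwAAEwsAABAAAAAAAAAAAAAAABEREQAiIiIAMzMzAERERABVVVUAZmZmAHd3dwCIiIgAmZmZAKqqqgC7u7sAzMzMAN3d3QDu7u4A////AIh4iImaqYZVVmd3d3ZERFeb3v/ty6u7u4iIiIiZqYZVZmd3d2VDNFeb3v/ty6q7u6mIiIiZmHZmZnd3d2QyNFeb3v/9yqqqu7upmIiJmHdmZnd3dlQiI1eb3//9yqqqq7u6qqmYiHdmZ3d3dlMiI1ec3//9yqqqqpmqq7uqiHd3d3d3dkMhI1ec7//9uqqqqlZ4mru7qYd3d3d3dkIRE1es7//9uqqZqlVWZom8y5h3d3d3ZTIRE1es7//tupmZmWZlVVV6zLmHd3d3ZTIQE1es7//tupmZmYh3ZVRGnMyod3d3ZTEAE1es7//sqZmZmYiId2VEWczKiHd3ZTEAE1es7//sqZmZmXd3eHdURZzcqIh3ZTEBE1is7/7cqZmZmXd3d3h1RFnNyoiHdTERI1is3v7bqZmZmXd3d3eHZEad3KiIdTIRI1is3u7LqZmZmXd3d3d4dkRq3cqIdTIRJGis3u3KmZmZqndmZmd3h2RGrdypdkIiNGis3d26mZqpmXdmZmZneHZEat3KhkMiNGirzdy6mamZmXdmZmZmd4dUVq3cp1MzNWirzMupmZmZmXdmZlZmZ3h1RWnNymQzRXirzMupiImZqndmZlVWZneHZFWLy5ZERXirvLqIiImru3d2ZlVVZmd3dlRXq6hlVniru6mIiau7u3d3ZmVVVmZ3d2VEaamHd4maqpiIqru7qod3dmZlVmZnd3ZURXiYiImaqYiaqquqqoh3d2ZmZmZmd3d1QzV4iJmZmZqqqqqqqoiHd3ZmZmZmZ3d3VDM0Z4iZqZmqqZqqqoiId3dmZmZmZnd3dkMzRWeJmZmZmZqqqoiIiHd3ZmZmZmd3d2VERWeIiIiZmZmqqpiIiId3d2ZmZmZnd3dmZneIiImZmZmqqpmYiIiHd3ZmZmZmZnd3d3eIiIiZmZmaqpmZmIiId3ZmZmZmZmd3d3eIiIiZmZmaqpmZmZiIh3dmZmZmZmZ3d3eIiIiZmZmZqpmZmZmYiHdmVVVVZmZnd3d4iIiZmZmZqpmZmZmZiHdlVVVVVmZnd3d4iIiJmZmZmpmqqqqpmIdlVERVVWZmd3d4iIiJmZmZmaqqqqqqqYdlRERFVWZmd3d4iIiJmZmZmaqqq7u7uphlRERFVWZnd3d4iIiJmZmZmaqqu7vMu6l2VERVVmZnd3eIiIiJmZmZmaqqu7zMy6mHZVVVZmZ3d3eIiIiJmZmZmaqqu7vMy6mHdmZmZmd3d3eIiIiJmZmZmaqqu7u7u6qYd3ZmZ3d3d3iIiIiJmZmZmaqqqru7uqmYh3d3d3d3d4iIiIiJmZmZmaqqqqqqqqmYiId3d3d3eIiIiIiJmZmZmaqqqqqqqpmZiIiHd3eIiIiIiIiJmZmZmaqqqqqqmZmZiIiIiIiIiIiIiIiJmZmZmZmZqpmZmZmZiIiIiIiIiIiIiIiJmZmZmZmZmZmZmZmZiIiIiIiIiIiIiIiJmZmZmZmZmZmZmZmZiIiIiIiIiIiIiIiJmZmZmZmZmZmZmZmZmIiIiIiIiIiIiIiJmZmZmQ=="/>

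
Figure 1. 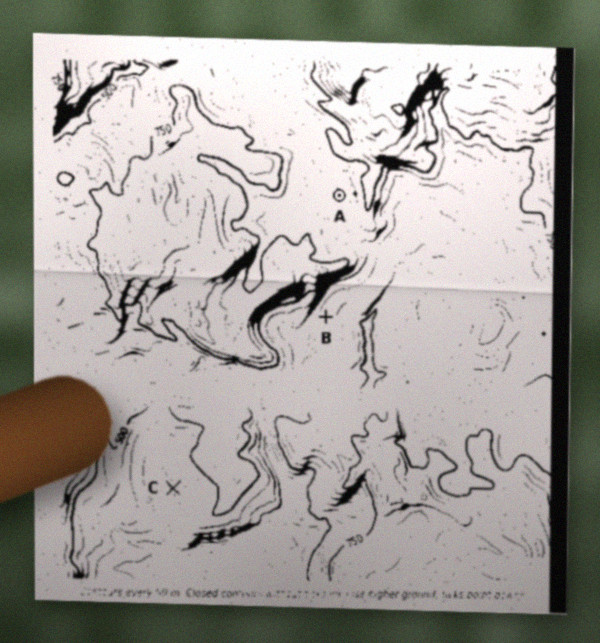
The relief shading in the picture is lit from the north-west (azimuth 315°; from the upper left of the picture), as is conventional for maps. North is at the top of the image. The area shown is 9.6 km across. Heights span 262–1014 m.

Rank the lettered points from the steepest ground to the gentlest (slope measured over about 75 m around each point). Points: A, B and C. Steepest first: C B A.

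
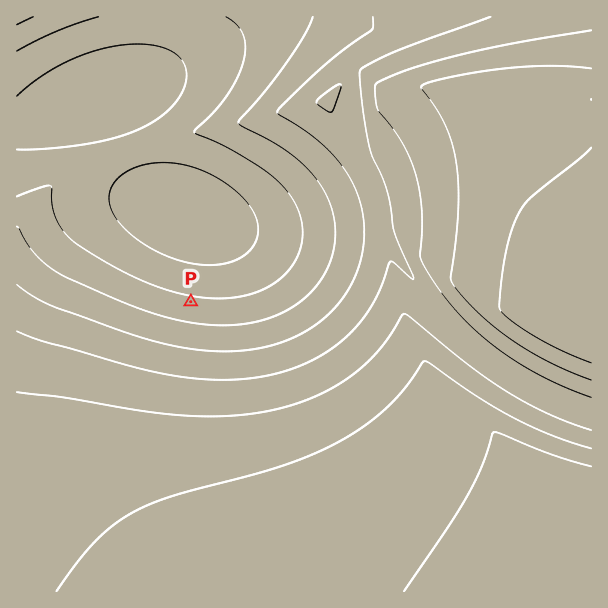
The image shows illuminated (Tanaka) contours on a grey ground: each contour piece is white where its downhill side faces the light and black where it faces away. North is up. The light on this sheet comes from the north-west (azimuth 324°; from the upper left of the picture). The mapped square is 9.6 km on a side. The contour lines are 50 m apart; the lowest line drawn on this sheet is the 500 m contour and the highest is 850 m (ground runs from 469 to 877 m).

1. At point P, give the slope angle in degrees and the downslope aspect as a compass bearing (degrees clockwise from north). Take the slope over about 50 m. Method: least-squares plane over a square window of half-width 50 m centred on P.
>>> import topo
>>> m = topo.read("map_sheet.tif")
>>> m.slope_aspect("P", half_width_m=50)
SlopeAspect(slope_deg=6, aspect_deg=10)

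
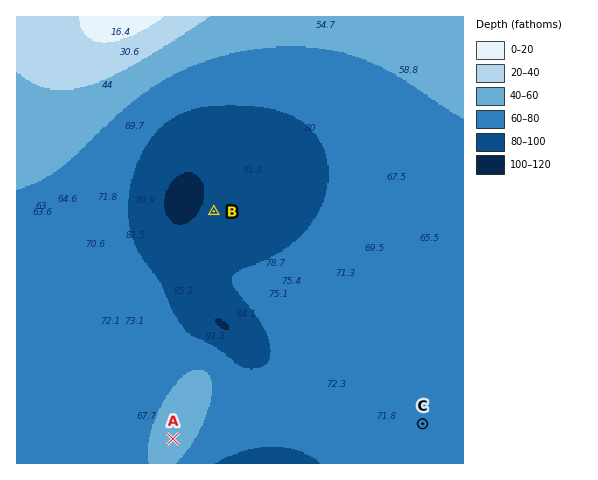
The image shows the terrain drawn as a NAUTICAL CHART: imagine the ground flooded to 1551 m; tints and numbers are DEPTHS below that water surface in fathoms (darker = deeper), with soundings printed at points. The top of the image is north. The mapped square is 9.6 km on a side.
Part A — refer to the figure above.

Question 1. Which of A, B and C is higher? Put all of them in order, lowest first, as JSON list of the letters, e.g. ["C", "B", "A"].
["B", "C", "A"]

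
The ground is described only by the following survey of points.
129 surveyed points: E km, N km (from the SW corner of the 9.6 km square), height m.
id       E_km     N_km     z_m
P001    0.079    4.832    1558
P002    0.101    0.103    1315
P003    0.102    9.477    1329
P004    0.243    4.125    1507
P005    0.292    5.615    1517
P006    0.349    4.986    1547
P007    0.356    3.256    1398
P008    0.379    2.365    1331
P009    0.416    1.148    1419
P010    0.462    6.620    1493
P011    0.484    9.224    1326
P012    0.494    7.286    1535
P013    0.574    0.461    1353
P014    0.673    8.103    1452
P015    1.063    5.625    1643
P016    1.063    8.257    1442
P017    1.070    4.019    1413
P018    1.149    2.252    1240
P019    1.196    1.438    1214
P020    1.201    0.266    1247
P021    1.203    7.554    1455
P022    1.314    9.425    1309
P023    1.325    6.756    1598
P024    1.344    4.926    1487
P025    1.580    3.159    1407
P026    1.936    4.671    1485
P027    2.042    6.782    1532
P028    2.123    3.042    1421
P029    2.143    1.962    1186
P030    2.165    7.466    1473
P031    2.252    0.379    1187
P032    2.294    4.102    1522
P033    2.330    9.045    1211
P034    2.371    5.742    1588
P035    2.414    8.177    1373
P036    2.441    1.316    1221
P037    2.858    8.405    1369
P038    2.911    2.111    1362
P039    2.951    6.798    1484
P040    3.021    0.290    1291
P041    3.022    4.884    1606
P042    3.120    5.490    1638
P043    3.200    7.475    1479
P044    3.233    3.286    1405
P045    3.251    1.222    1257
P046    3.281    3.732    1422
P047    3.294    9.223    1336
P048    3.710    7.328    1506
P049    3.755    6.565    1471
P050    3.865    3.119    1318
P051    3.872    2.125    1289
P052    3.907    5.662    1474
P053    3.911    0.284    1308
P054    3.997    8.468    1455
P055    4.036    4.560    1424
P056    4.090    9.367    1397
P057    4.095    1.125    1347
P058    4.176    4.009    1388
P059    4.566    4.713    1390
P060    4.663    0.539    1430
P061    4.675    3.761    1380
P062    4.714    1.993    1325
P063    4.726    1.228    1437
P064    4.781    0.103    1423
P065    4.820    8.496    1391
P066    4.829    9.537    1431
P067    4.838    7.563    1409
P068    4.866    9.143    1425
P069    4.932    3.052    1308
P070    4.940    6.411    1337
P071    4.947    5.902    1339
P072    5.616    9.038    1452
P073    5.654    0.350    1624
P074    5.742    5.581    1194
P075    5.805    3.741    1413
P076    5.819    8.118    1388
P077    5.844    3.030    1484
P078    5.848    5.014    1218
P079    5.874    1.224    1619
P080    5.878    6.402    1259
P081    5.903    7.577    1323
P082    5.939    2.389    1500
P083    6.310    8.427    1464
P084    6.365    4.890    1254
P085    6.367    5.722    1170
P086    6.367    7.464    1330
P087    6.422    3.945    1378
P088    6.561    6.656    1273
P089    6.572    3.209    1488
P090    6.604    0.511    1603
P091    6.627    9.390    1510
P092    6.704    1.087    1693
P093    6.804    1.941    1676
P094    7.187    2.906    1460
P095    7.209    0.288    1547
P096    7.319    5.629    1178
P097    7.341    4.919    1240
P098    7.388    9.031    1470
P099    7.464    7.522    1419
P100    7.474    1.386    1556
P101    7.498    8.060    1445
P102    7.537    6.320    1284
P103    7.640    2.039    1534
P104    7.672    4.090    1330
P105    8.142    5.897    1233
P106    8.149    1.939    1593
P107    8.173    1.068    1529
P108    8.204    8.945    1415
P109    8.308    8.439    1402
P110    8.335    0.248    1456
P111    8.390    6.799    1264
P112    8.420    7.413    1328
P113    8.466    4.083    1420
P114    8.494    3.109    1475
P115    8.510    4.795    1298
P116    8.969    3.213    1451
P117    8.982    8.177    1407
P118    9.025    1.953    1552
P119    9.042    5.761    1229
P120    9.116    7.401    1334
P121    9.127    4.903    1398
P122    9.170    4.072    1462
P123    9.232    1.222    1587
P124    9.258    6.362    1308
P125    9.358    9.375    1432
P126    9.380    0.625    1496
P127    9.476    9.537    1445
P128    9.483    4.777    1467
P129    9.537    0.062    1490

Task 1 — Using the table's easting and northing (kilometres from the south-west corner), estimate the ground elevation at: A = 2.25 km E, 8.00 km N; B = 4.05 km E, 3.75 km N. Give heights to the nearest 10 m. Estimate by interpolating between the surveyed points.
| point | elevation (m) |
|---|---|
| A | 1400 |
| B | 1390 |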